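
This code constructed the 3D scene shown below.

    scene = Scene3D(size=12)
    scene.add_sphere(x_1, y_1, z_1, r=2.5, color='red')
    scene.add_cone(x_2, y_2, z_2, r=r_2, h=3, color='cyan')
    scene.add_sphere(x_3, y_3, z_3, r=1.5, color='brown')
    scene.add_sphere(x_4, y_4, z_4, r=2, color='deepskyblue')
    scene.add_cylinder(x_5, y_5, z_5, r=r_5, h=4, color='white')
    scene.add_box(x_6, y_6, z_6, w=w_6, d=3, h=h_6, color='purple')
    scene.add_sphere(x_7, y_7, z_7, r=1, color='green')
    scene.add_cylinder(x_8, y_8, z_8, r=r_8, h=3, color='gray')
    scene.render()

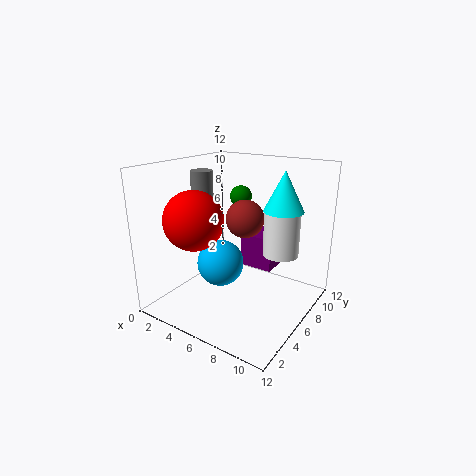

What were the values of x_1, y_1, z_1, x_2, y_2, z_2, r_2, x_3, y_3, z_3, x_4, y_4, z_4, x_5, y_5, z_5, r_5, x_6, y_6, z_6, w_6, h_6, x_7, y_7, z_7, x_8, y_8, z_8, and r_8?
x_1 = 3; y_1 = 4; z_1 = 7.5; x_2 = 10; y_2 = 6; z_2 = 9; r_2 = 1.5; x_3 = 7; y_3 = 5.5; z_3 = 8; x_4 = 4.5; y_4 = 5.5; z_4 = 3.5; x_5 = 9; y_5 = 8; z_5 = 4.5; r_5 = 1.5; x_6 = 5; y_6 = 8; z_6 = 2.5; w_6 = 3; h_6 = 3; x_7 = 4; y_7 = 9.5; z_7 = 8.5; x_8 = 1.5; y_8 = 7; z_8 = 8; r_8 = 1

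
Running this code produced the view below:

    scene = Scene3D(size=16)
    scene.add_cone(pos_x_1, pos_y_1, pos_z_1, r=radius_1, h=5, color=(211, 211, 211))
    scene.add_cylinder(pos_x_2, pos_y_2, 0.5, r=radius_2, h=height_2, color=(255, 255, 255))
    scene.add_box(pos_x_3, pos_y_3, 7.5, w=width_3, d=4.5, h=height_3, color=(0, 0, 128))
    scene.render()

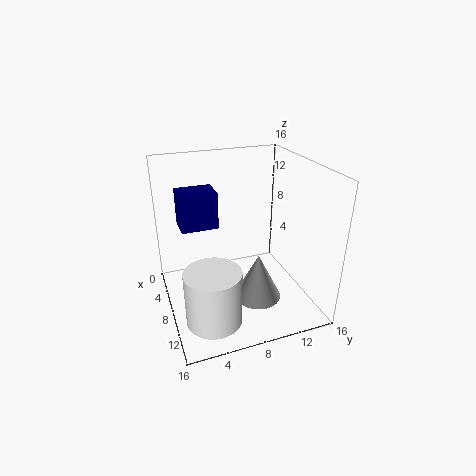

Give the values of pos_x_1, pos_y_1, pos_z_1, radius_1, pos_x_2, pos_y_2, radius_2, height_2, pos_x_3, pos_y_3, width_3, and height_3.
pos_x_1 = 11.5
pos_y_1 = 9
pos_z_1 = 2.5
radius_1 = 2.5
pos_x_2 = 11.5
pos_y_2 = 4
radius_2 = 3
height_2 = 6
pos_x_3 = 0.5
pos_y_3 = 2.5
width_3 = 3.5
height_3 = 4.5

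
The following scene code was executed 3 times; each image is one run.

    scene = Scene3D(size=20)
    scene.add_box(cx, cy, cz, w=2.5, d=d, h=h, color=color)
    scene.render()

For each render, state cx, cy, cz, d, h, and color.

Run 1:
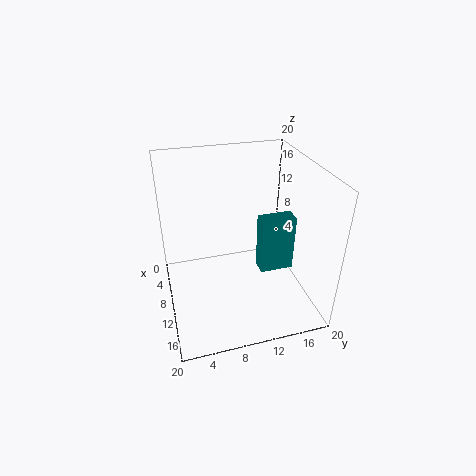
cx = 8, cy = 13.5, cz = 3.5, d = 5, h = 8.5, color = 'teal'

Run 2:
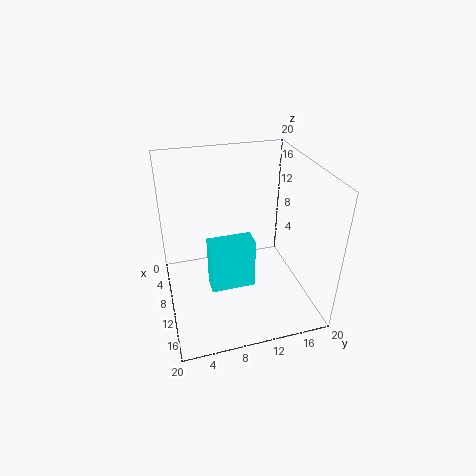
cx = 13.5, cy = 5, cz = 6.5, d = 5.5, h = 6.5, color = 'cyan'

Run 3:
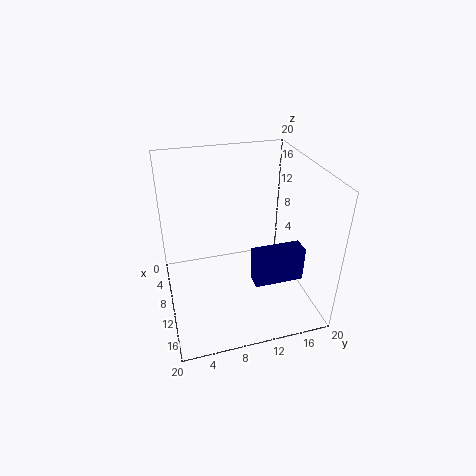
cx = 11.5, cy = 11.5, cz = 4, d = 7, h = 5, color = 'navy'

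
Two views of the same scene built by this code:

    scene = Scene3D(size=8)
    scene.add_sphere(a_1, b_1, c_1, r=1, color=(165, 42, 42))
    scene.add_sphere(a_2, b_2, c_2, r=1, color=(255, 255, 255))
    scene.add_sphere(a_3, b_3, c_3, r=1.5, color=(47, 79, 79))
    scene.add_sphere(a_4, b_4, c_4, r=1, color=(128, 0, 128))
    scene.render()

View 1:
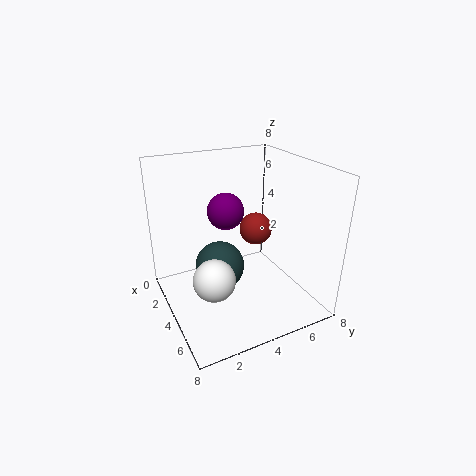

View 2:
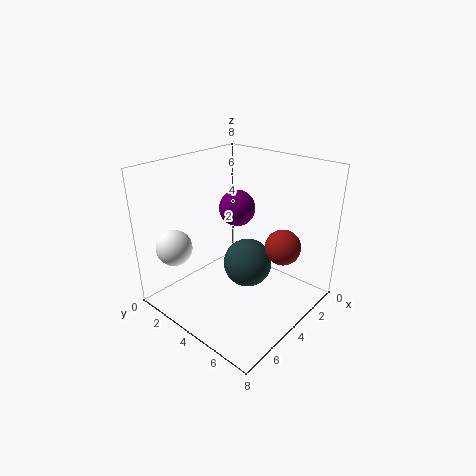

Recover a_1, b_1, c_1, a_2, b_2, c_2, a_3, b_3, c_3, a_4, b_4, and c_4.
a_1 = 2.5, b_1 = 6, c_1 = 3.5, a_2 = 6.5, b_2 = 1.5, c_2 = 3.5, a_3 = 2.5, b_3 = 3.5, c_3 = 1.5, a_4 = 3.5, b_4 = 3.5, c_4 = 5.5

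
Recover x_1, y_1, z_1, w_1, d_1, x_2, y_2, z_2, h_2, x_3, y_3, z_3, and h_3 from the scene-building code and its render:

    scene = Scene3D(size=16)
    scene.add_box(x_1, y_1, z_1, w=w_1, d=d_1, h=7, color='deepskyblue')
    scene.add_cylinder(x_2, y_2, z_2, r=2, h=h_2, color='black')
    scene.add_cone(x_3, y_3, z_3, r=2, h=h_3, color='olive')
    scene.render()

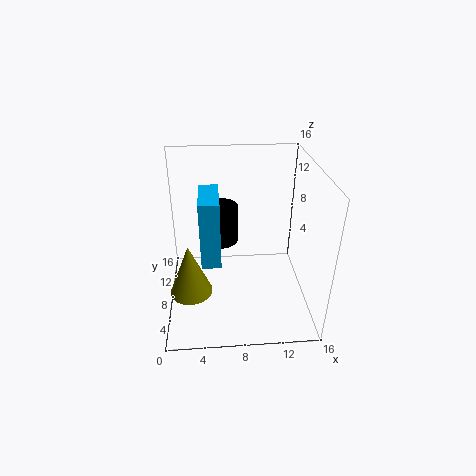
x_1 = 4
y_1 = 4
z_1 = 7
w_1 = 2
d_1 = 5
x_2 = 6
y_2 = 8
z_2 = 8
h_2 = 4
x_3 = 3
y_3 = 2
z_3 = 6
h_3 = 5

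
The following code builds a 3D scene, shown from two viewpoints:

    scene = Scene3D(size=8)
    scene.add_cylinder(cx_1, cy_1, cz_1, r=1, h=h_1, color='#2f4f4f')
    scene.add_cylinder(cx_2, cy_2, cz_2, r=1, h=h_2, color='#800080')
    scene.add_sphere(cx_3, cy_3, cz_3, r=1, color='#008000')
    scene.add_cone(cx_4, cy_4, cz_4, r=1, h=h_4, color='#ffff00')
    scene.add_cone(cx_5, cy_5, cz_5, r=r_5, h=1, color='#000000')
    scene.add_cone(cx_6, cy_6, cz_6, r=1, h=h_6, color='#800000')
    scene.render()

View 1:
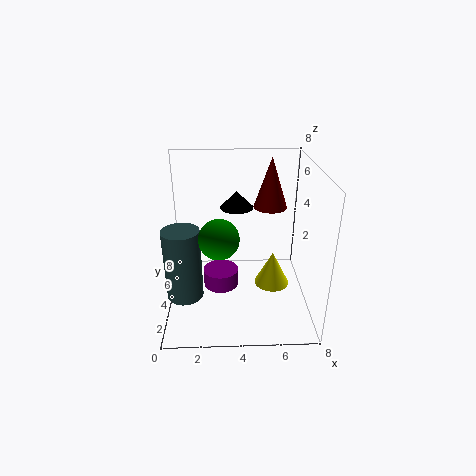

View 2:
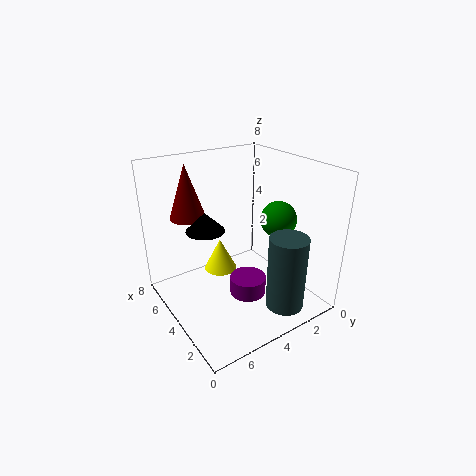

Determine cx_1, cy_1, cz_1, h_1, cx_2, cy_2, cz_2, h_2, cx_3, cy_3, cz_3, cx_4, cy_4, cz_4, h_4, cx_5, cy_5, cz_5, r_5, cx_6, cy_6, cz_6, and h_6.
cx_1 = 1
cy_1 = 3
cz_1 = 1
h_1 = 4
cx_2 = 3
cy_2 = 4
cz_2 = 1
h_2 = 1
cx_3 = 3
cy_3 = 2
cz_3 = 5
cx_4 = 6
cy_4 = 4
cz_4 = 1
h_4 = 2
cx_5 = 4
cy_5 = 6
cz_5 = 5
r_5 = 1
cx_6 = 6
cy_6 = 6
cz_6 = 5
h_6 = 3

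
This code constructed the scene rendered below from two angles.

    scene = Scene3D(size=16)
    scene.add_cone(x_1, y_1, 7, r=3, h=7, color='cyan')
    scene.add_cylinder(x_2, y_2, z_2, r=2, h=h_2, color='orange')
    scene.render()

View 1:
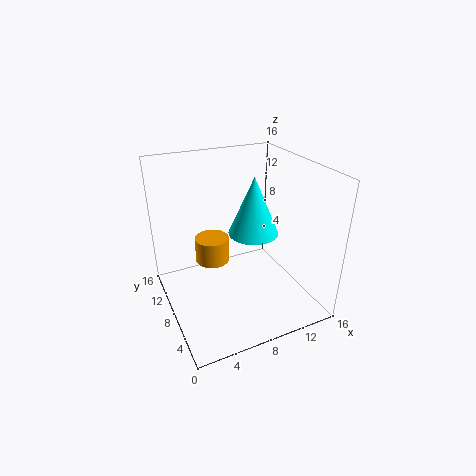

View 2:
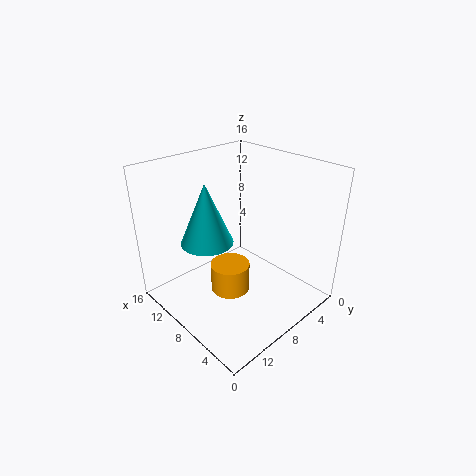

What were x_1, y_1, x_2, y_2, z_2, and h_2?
x_1 = 11
y_1 = 10
x_2 = 6
y_2 = 11
z_2 = 4
h_2 = 3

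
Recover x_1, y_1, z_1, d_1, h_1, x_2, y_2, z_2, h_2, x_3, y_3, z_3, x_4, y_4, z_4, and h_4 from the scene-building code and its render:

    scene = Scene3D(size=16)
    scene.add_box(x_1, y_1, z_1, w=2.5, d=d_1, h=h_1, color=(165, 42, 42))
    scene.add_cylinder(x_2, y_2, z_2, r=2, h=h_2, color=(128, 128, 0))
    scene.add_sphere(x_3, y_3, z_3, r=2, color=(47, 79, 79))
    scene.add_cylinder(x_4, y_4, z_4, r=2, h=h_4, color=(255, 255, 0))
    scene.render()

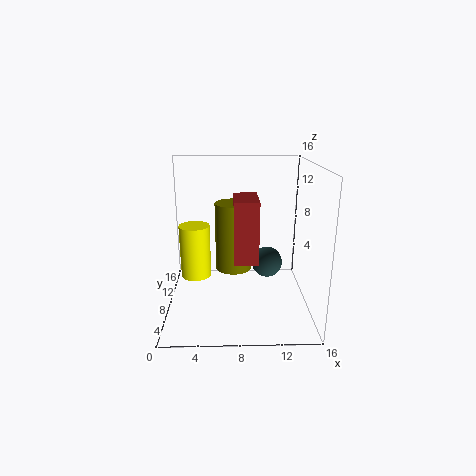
x_1 = 7.5; y_1 = 4; z_1 = 6.5; d_1 = 4.5; h_1 = 6.5; x_2 = 7.5; y_2 = 8; z_2 = 4.5; h_2 = 7.5; x_3 = 12; y_3 = 13.5; z_3 = 2.5; x_4 = 2.5; y_4 = 14; z_4 = 0.5; h_4 = 7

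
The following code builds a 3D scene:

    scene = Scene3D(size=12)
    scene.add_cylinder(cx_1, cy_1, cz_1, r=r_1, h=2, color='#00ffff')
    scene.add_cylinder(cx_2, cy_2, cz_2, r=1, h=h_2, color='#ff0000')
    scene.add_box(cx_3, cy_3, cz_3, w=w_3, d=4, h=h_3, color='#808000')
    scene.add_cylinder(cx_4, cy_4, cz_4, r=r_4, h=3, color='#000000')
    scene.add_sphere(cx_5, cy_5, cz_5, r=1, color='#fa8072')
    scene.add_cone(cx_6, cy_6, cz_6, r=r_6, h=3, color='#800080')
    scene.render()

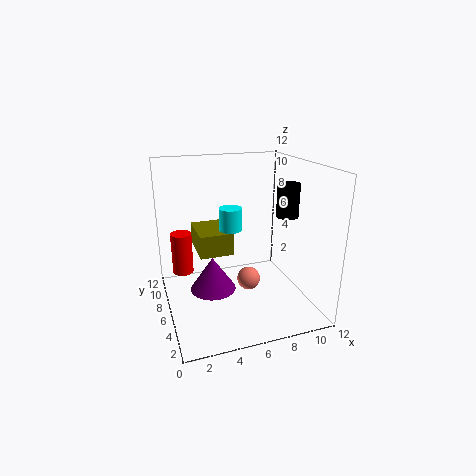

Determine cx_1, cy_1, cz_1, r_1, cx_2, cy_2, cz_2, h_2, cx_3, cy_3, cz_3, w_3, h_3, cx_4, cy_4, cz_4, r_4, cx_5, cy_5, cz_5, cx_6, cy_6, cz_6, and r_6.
cx_1 = 6; cy_1 = 8; cz_1 = 6; r_1 = 1; cx_2 = 2; cy_2 = 11; cz_2 = 1; h_2 = 4; cx_3 = 3; cy_3 = 7; cz_3 = 4; w_3 = 3; h_3 = 2; cx_4 = 11; cy_4 = 7; cz_4 = 7; r_4 = 1; cx_5 = 7; cy_5 = 6; cz_5 = 2; cx_6 = 4; cy_6 = 7; cz_6 = 1; r_6 = 2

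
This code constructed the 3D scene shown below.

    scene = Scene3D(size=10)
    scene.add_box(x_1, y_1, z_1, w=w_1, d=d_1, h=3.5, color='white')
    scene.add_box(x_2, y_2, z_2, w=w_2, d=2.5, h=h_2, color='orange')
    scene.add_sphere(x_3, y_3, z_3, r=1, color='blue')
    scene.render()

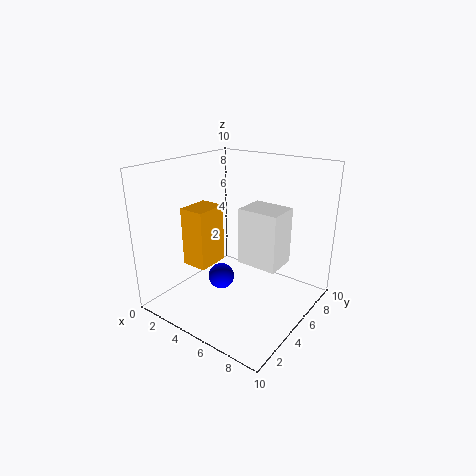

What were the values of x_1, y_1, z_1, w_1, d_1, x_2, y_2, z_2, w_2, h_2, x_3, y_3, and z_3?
x_1 = 6.5, y_1 = 3, z_1 = 4.5, w_1 = 2.5, d_1 = 2, x_2 = 0.5, y_2 = 4, z_2 = 2, w_2 = 2, h_2 = 4.5, x_3 = 3, y_3 = 5.5, z_3 = 1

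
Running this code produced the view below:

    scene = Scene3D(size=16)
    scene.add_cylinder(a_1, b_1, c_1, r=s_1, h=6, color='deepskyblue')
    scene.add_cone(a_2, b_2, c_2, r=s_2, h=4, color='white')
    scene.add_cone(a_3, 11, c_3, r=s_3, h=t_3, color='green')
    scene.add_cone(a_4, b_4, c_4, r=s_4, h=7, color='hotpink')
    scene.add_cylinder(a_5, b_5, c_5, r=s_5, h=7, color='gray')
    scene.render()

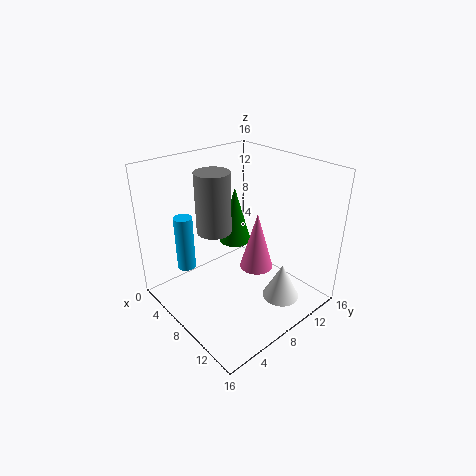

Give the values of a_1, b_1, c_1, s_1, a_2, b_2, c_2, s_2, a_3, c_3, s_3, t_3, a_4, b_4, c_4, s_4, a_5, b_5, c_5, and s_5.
a_1 = 5, b_1 = 3, c_1 = 5, s_1 = 1, a_2 = 13, b_2 = 10, c_2 = 2, s_2 = 2, a_3 = 4, c_3 = 5, s_3 = 2, t_3 = 7, a_4 = 8, b_4 = 11, c_4 = 3, s_4 = 2, a_5 = 5, b_5 = 7, c_5 = 8, s_5 = 2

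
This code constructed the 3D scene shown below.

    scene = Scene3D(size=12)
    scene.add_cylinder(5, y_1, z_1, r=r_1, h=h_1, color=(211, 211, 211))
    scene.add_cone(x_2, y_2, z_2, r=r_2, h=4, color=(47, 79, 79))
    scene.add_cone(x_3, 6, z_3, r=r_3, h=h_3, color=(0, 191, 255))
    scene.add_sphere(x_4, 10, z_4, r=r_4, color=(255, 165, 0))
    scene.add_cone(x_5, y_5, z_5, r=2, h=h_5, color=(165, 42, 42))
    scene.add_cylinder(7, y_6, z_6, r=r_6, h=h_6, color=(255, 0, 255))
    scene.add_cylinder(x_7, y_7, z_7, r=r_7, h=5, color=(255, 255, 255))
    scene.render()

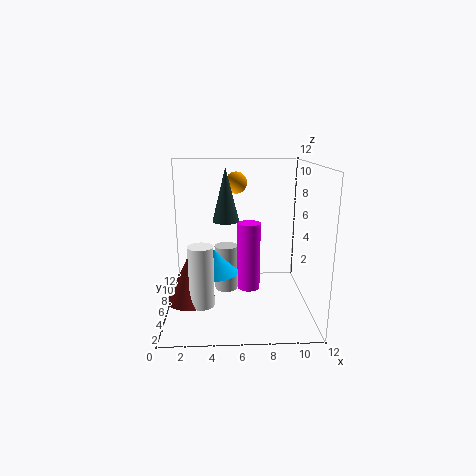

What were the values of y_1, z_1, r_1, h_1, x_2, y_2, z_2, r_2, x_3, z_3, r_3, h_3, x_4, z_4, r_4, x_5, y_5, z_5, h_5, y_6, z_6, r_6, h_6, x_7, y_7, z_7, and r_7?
y_1 = 7
z_1 = 1
r_1 = 1
h_1 = 4
x_2 = 5
y_2 = 4
z_2 = 8
r_2 = 1
x_3 = 4
z_3 = 3
r_3 = 2
h_3 = 2
x_4 = 6
z_4 = 10
r_4 = 1
x_5 = 2
y_5 = 5
z_5 = 1
h_5 = 4
y_6 = 7
z_6 = 1
r_6 = 1
h_6 = 6
x_7 = 3
y_7 = 4
z_7 = 1
r_7 = 1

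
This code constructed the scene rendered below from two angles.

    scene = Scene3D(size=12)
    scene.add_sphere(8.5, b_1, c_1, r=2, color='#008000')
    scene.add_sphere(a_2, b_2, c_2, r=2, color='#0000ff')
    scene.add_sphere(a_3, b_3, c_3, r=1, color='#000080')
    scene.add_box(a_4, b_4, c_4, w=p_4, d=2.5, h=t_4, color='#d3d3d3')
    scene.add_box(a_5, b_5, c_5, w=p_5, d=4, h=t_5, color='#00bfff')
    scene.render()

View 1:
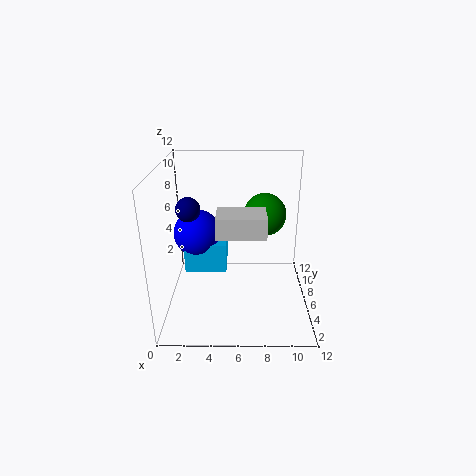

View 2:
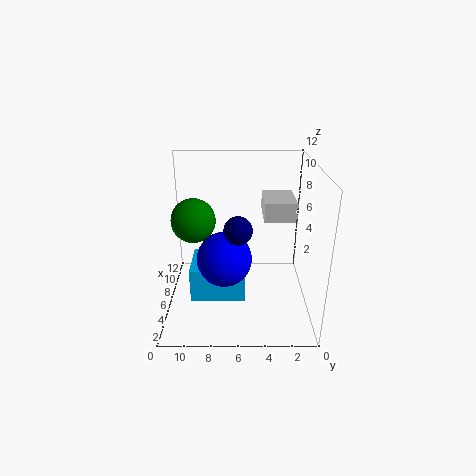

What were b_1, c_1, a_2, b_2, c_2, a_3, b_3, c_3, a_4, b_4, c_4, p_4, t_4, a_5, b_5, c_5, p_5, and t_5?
b_1 = 10; c_1 = 6.5; a_2 = 2.5; b_2 = 7; c_2 = 6; a_3 = 2; b_3 = 6; c_3 = 8.5; a_4 = 4.5; b_4 = 1.5; c_4 = 8; p_4 = 3.5; t_4 = 1.5; a_5 = 1.5; b_5 = 5.5; c_5 = 3; p_5 = 3.5; t_5 = 2.5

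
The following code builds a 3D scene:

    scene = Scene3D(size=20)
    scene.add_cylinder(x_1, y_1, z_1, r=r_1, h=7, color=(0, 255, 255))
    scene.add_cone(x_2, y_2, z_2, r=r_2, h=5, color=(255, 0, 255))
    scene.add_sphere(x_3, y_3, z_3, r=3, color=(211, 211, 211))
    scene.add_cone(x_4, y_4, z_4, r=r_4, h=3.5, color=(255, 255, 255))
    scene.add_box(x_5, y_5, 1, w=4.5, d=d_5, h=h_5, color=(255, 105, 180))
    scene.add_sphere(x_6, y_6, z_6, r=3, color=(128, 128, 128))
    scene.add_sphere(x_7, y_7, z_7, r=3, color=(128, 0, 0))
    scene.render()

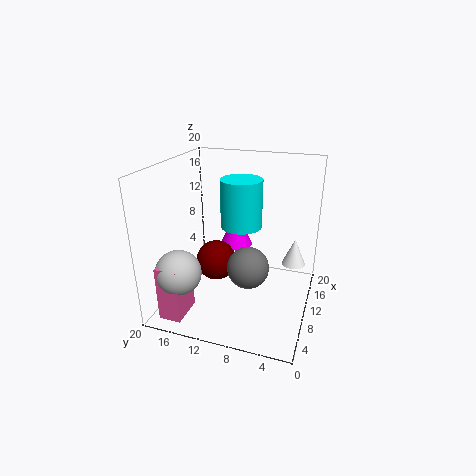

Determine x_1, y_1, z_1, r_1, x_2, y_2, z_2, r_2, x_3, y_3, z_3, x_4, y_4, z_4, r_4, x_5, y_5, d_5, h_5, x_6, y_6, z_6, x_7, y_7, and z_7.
x_1 = 13; y_1 = 10.5; z_1 = 10.5; r_1 = 3; x_2 = 15; y_2 = 12; z_2 = 6.5; r_2 = 2.5; x_3 = 3.5; y_3 = 16; z_3 = 7; x_4 = 9; y_4 = 2; z_4 = 8; r_4 = 1.5; x_5 = 1; y_5 = 15; d_5 = 3; h_5 = 7.5; x_6 = 10; y_6 = 8.5; z_6 = 5.5; x_7 = 11.5; y_7 = 14; z_7 = 5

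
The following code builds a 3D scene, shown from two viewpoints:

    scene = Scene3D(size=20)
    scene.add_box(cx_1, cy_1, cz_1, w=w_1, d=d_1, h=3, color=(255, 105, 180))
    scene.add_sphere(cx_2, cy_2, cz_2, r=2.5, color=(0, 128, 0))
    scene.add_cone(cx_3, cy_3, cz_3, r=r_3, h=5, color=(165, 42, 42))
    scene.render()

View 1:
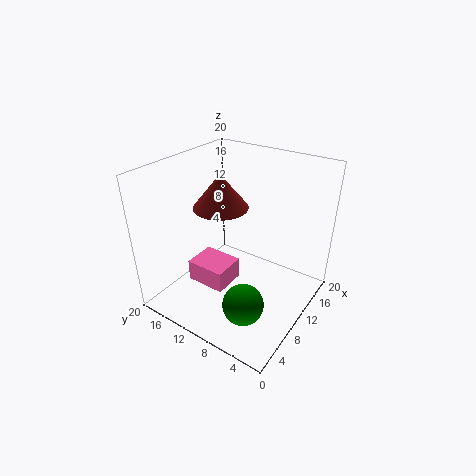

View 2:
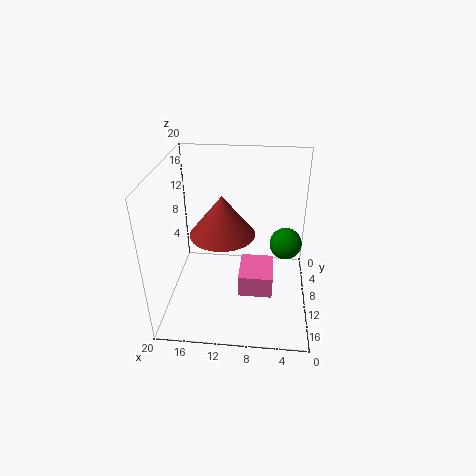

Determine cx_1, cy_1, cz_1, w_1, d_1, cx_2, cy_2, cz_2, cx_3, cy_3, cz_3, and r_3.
cx_1 = 5, cy_1 = 9.5, cz_1 = 4, w_1 = 4.5, d_1 = 5.5, cx_2 = 3, cy_2 = 4.5, cz_2 = 6, cx_3 = 11.5, cy_3 = 14, cz_3 = 13, r_3 = 4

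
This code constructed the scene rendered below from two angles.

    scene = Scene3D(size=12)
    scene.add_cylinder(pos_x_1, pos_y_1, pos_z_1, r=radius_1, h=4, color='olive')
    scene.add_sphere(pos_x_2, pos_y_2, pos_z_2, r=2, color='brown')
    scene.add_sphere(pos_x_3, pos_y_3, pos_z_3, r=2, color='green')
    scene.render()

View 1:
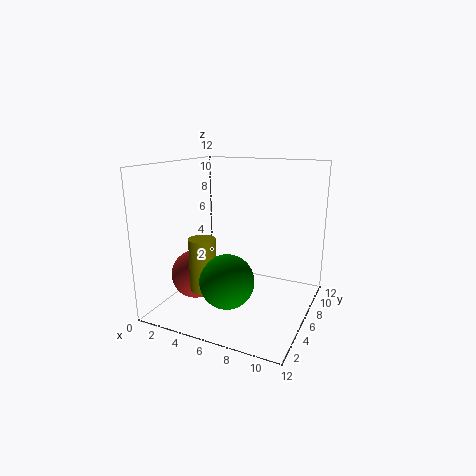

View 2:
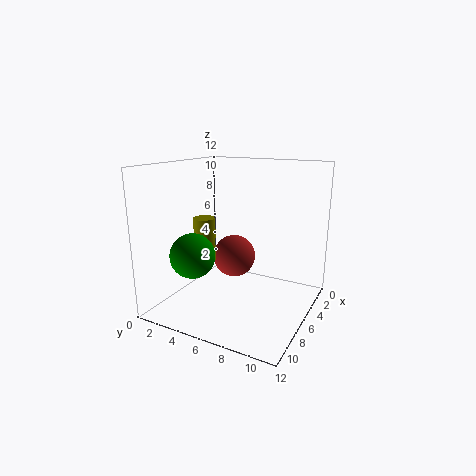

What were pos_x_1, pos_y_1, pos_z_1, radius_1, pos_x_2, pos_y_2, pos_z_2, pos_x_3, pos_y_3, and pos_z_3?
pos_x_1 = 5, pos_y_1 = 2, pos_z_1 = 3, radius_1 = 1, pos_x_2 = 3, pos_y_2 = 4, pos_z_2 = 3, pos_x_3 = 7, pos_y_3 = 2, pos_z_3 = 4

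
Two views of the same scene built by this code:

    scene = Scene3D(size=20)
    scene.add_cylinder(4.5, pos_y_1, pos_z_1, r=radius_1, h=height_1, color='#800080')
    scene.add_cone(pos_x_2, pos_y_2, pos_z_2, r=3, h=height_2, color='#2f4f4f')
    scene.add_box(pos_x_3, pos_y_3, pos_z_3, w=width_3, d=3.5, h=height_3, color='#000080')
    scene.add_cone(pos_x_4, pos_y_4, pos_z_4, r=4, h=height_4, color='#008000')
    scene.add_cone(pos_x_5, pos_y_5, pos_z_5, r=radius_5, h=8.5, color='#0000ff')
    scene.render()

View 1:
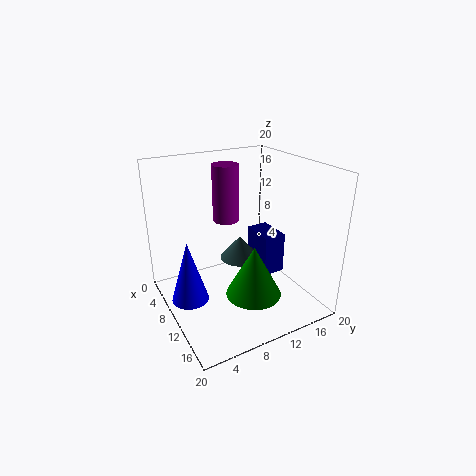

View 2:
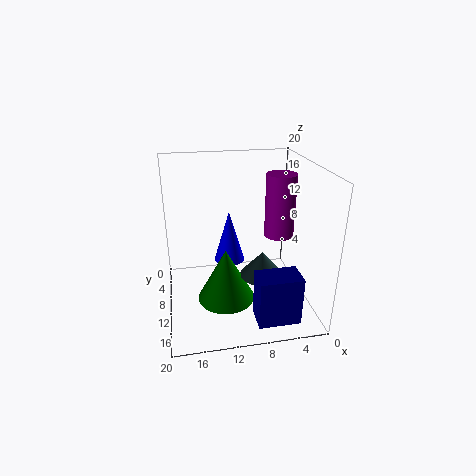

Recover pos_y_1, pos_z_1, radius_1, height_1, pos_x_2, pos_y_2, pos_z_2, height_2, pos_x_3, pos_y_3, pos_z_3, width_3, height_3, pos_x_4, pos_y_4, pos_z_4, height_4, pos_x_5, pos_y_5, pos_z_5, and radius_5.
pos_y_1 = 11; pos_z_1 = 10.5; radius_1 = 2; height_1 = 8.5; pos_x_2 = 7; pos_y_2 = 12; pos_z_2 = 5; height_2 = 3.5; pos_x_3 = 3.5; pos_y_3 = 15.5; pos_z_3 = 1.5; width_3 = 5.5; height_3 = 6.5; pos_x_4 = 12; pos_y_4 = 11.5; pos_z_4 = 1.5; height_4 = 7.5; pos_x_5 = 10; pos_y_5 = 2.5; pos_z_5 = 2.5; radius_5 = 2.5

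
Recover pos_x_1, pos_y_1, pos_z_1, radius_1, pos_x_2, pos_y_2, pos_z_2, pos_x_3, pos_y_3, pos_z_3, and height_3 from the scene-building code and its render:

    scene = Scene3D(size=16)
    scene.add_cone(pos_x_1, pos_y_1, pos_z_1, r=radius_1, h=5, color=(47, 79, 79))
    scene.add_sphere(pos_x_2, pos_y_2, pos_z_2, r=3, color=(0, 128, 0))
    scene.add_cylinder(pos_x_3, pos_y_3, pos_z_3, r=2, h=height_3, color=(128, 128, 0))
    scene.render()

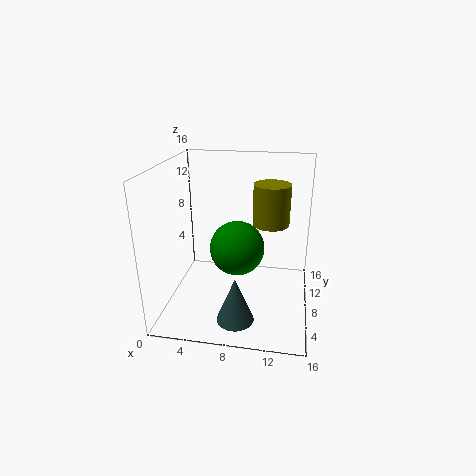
pos_x_1 = 8.5; pos_y_1 = 3.5; pos_z_1 = 0.5; radius_1 = 2; pos_x_2 = 8; pos_y_2 = 7.5; pos_z_2 = 7; pos_x_3 = 11.5; pos_y_3 = 9; pos_z_3 = 9.5; height_3 = 4.5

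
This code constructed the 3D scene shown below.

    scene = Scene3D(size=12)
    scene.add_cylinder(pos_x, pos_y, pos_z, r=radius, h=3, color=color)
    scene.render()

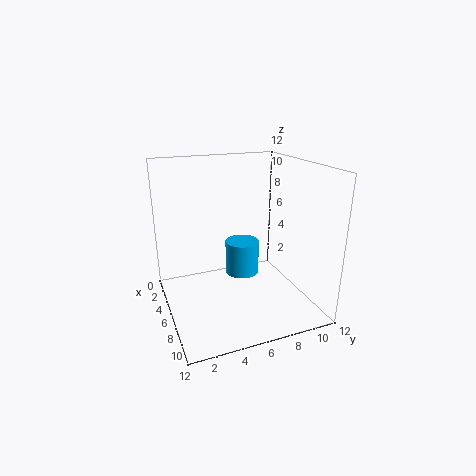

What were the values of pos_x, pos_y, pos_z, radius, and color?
pos_x = 4.5; pos_y = 7; pos_z = 2; radius = 1.5; color = 'deepskyblue'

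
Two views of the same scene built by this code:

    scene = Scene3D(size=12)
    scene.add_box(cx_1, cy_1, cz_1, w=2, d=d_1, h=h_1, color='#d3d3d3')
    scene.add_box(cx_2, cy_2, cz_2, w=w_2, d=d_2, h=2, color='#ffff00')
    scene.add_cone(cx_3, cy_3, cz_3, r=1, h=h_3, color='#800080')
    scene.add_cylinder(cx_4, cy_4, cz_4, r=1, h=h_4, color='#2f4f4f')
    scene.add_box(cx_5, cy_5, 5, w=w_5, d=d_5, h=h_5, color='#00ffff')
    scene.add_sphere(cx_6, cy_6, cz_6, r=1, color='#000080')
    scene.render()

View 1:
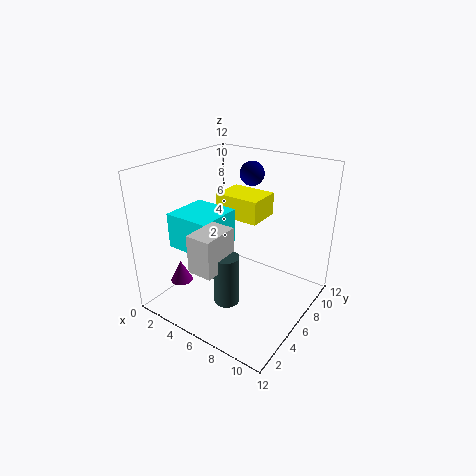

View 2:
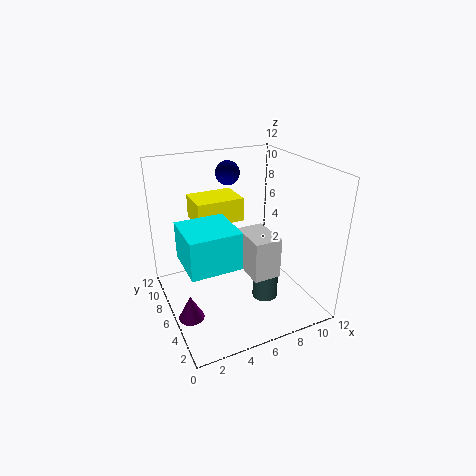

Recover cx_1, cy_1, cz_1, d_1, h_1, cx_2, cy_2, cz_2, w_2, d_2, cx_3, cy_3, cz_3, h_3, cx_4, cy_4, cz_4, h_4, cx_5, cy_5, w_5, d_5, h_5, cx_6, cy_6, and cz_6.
cx_1 = 5, cy_1 = 1, cz_1 = 5, d_1 = 3, h_1 = 3, cx_2 = 3, cy_2 = 7, cz_2 = 7, w_2 = 4, d_2 = 3, cx_3 = 1, cy_3 = 4, cz_3 = 1, h_3 = 2, cx_4 = 7, cy_4 = 3, cz_4 = 2, h_4 = 4, cx_5 = 1, cy_5 = 3, w_5 = 4, d_5 = 4, h_5 = 3, cx_6 = 6, cy_6 = 8, cz_6 = 11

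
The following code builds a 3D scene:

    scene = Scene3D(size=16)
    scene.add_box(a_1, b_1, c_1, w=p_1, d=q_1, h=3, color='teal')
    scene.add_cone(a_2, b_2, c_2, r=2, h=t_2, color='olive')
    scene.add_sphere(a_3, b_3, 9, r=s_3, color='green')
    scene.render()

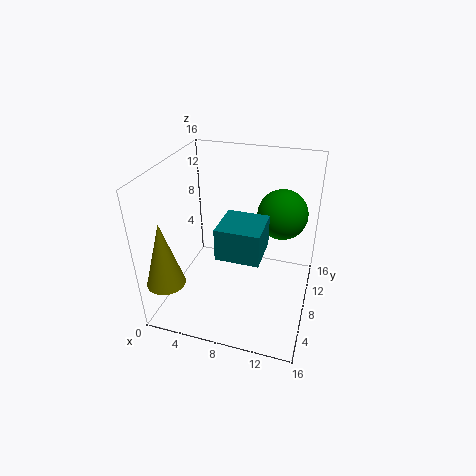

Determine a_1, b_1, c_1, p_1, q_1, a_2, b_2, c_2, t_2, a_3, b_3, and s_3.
a_1 = 8
b_1 = 1
c_1 = 10
p_1 = 4
q_1 = 4
a_2 = 2
b_2 = 2
c_2 = 5
t_2 = 7
a_3 = 12
b_3 = 13
s_3 = 3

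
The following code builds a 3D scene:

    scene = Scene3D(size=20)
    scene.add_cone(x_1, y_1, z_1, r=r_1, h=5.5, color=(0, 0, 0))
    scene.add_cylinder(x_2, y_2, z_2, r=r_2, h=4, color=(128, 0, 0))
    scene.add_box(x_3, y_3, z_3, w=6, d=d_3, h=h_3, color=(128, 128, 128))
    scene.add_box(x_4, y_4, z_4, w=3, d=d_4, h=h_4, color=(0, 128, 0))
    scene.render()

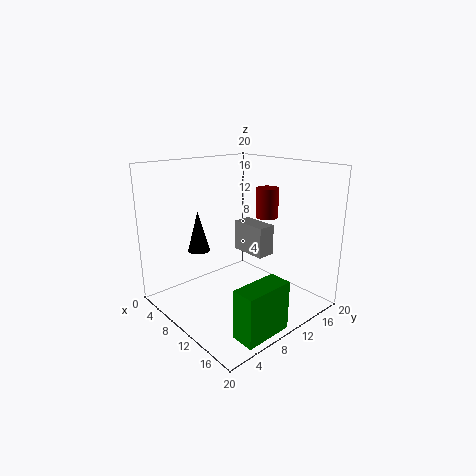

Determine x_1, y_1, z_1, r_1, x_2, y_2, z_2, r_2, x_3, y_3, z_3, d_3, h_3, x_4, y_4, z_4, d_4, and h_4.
x_1 = 7; y_1 = 5.5; z_1 = 8.5; r_1 = 1.5; x_2 = 12.5; y_2 = 13; z_2 = 13; r_2 = 1.5; x_3 = 2.5; y_3 = 16; z_3 = 4.5; d_3 = 3; h_3 = 5; x_4 = 16.5; y_4 = 3.5; z_4 = 0.5; d_4 = 6.5; h_4 = 6.5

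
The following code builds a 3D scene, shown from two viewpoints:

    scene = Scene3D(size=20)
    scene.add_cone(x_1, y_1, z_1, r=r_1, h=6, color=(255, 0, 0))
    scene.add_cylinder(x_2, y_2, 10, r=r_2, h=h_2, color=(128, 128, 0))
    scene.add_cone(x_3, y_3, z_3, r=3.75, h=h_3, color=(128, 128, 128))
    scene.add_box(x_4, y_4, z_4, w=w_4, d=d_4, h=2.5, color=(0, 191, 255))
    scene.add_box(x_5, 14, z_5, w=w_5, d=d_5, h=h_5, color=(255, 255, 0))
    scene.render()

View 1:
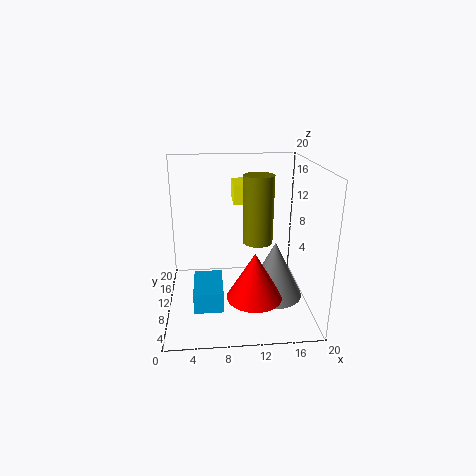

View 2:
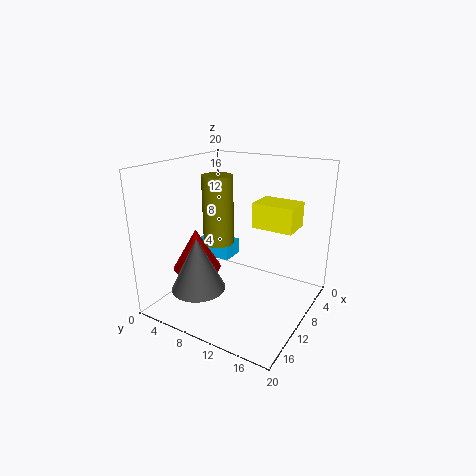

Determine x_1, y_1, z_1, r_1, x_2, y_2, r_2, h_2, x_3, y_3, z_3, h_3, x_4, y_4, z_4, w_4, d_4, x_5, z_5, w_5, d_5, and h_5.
x_1 = 11.5, y_1 = 3.75, z_1 = 4.5, r_1 = 3.5, x_2 = 12.5, y_2 = 8.5, r_2 = 2, h_2 = 9, x_3 = 14.5, y_3 = 6.25, z_3 = 3.25, h_3 = 7.5, x_4 = 4, y_4 = 0.75, z_4 = 4.5, w_4 = 3.5, d_4 = 5.75, x_5 = 9.75, z_5 = 13.5, w_5 = 3.75, d_5 = 5, h_5 = 3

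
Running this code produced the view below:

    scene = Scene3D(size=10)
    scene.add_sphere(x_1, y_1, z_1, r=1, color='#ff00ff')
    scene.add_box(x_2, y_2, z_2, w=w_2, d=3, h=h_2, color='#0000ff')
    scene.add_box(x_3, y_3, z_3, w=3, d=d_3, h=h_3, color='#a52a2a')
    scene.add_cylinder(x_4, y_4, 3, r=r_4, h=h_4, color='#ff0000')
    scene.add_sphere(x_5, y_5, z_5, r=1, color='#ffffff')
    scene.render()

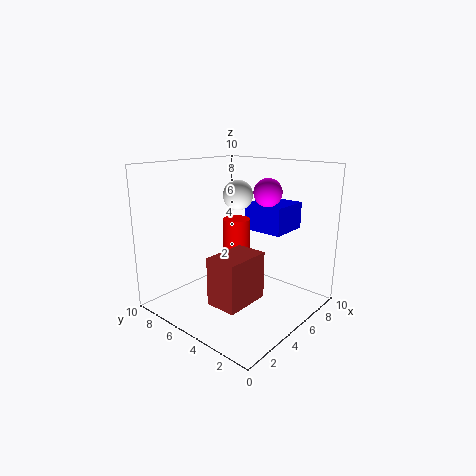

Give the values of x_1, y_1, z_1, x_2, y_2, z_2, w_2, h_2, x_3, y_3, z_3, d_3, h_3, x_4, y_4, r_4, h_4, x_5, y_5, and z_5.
x_1 = 7
y_1 = 4
z_1 = 8
x_2 = 7
y_2 = 3
z_2 = 5
w_2 = 3
h_2 = 2
x_3 = 1
y_3 = 2
z_3 = 2
d_3 = 2
h_3 = 3
x_4 = 6
y_4 = 6
r_4 = 1
h_4 = 3
x_5 = 5
y_5 = 5
z_5 = 8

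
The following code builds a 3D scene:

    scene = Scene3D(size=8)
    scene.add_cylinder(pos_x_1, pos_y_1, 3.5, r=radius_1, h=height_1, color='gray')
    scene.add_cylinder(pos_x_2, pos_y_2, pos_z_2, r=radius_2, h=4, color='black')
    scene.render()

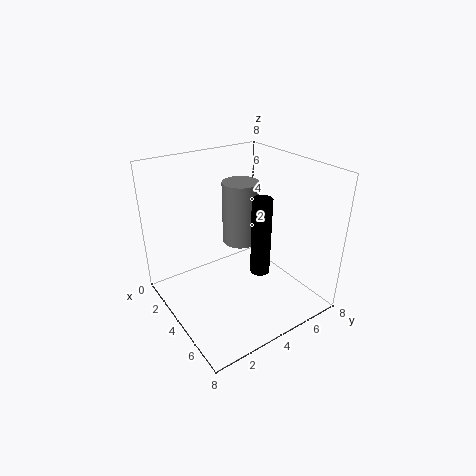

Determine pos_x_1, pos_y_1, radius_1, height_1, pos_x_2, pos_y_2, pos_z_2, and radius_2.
pos_x_1 = 3.5, pos_y_1 = 4.5, radius_1 = 1, height_1 = 3.5, pos_x_2 = 6, pos_y_2 = 4, pos_z_2 = 3, radius_2 = 0.5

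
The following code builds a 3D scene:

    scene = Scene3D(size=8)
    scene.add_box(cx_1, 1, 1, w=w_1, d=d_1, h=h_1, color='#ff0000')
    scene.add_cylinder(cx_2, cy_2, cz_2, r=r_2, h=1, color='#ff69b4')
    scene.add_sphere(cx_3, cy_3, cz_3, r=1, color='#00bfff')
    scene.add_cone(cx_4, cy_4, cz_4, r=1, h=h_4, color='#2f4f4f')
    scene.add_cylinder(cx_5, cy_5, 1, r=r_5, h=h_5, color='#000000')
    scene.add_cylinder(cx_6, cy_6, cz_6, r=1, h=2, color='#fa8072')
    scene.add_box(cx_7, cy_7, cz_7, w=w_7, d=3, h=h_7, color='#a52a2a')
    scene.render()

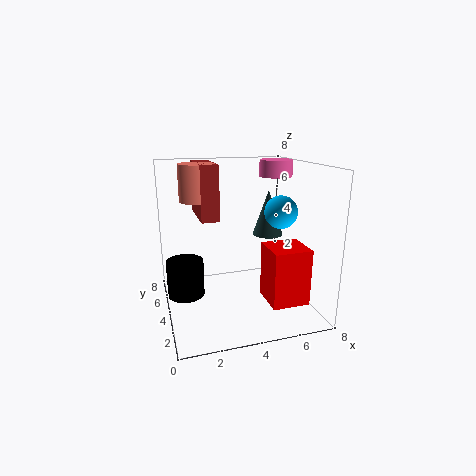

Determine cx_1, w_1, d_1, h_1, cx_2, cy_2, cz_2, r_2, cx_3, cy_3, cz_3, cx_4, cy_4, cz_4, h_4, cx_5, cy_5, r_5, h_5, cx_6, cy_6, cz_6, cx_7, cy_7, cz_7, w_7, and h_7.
cx_1 = 5
w_1 = 2
d_1 = 2
h_1 = 3
cx_2 = 7
cy_2 = 6
cz_2 = 7
r_2 = 1
cx_3 = 7
cy_3 = 5
cz_3 = 5
cx_4 = 7
cy_4 = 7
cz_4 = 3
h_4 = 3
cx_5 = 1
cy_5 = 4
r_5 = 1
h_5 = 2
cx_6 = 2
cy_6 = 5
cz_6 = 6
cx_7 = 2
cy_7 = 4
cz_7 = 5
w_7 = 1
h_7 = 3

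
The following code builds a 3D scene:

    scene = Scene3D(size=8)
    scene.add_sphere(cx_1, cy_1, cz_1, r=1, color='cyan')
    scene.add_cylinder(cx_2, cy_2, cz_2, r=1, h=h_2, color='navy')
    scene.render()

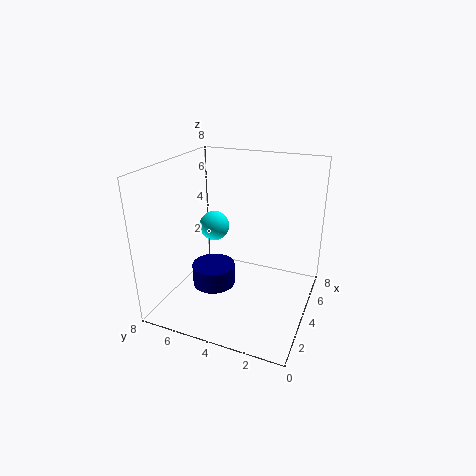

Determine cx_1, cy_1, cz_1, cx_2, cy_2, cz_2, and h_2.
cx_1 = 7; cy_1 = 7; cz_1 = 3; cx_2 = 1; cy_2 = 4; cz_2 = 3; h_2 = 1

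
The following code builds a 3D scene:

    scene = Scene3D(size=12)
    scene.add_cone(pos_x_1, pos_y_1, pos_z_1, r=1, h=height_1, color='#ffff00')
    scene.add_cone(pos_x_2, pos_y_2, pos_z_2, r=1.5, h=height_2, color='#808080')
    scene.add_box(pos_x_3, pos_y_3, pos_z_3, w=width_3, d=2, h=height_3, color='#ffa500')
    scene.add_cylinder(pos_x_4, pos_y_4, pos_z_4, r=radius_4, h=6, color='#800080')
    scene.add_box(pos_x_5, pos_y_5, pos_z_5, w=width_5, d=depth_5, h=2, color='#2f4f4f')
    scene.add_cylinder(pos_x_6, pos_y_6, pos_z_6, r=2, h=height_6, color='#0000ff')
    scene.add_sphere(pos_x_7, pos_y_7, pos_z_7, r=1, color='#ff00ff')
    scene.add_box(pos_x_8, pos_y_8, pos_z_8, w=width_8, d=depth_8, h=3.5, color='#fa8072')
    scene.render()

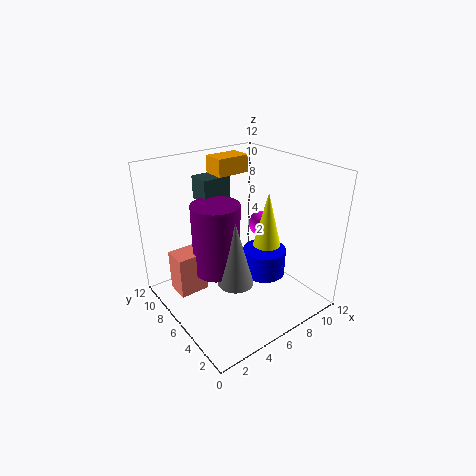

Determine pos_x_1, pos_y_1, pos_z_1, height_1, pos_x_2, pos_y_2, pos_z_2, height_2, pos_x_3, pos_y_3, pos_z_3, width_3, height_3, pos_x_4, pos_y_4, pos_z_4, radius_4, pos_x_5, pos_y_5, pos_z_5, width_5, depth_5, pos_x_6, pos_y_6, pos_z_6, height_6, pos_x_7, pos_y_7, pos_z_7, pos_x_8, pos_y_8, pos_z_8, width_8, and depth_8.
pos_x_1 = 6
pos_y_1 = 2.5
pos_z_1 = 7
height_1 = 4
pos_x_2 = 5
pos_y_2 = 5
pos_z_2 = 2.5
height_2 = 5.5
pos_x_3 = 6
pos_y_3 = 8.5
pos_z_3 = 10.5
width_3 = 3
height_3 = 1.5
pos_x_4 = 4.5
pos_y_4 = 7
pos_z_4 = 3
radius_4 = 2
pos_x_5 = 4.5
pos_y_5 = 8.5
pos_z_5 = 8.5
width_5 = 2.5
depth_5 = 2
pos_x_6 = 9.5
pos_y_6 = 6.5
pos_z_6 = 1
height_6 = 2.5
pos_x_7 = 8
pos_y_7 = 5.5
pos_z_7 = 7
pos_x_8 = 1
pos_y_8 = 7
pos_z_8 = 1.5
width_8 = 2.5
depth_8 = 2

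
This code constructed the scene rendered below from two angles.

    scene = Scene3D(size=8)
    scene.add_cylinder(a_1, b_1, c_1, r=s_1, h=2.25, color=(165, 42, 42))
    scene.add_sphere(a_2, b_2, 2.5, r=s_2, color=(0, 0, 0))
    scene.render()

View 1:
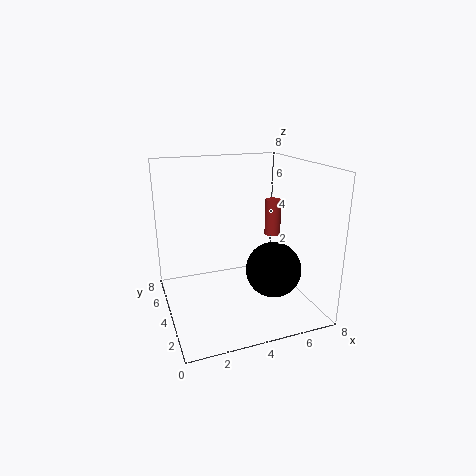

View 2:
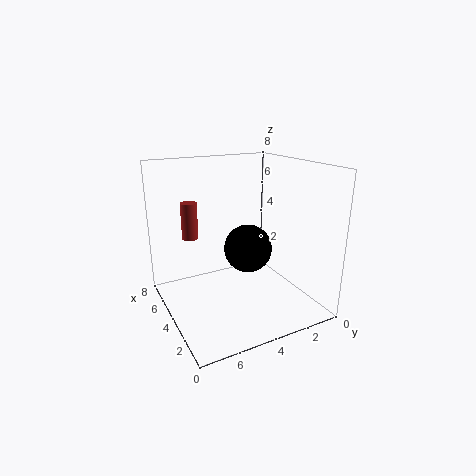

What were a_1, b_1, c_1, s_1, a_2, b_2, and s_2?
a_1 = 7; b_1 = 5.75; c_1 = 3.25; s_1 = 0.5; a_2 = 5.5; b_2 = 2.5; s_2 = 1.5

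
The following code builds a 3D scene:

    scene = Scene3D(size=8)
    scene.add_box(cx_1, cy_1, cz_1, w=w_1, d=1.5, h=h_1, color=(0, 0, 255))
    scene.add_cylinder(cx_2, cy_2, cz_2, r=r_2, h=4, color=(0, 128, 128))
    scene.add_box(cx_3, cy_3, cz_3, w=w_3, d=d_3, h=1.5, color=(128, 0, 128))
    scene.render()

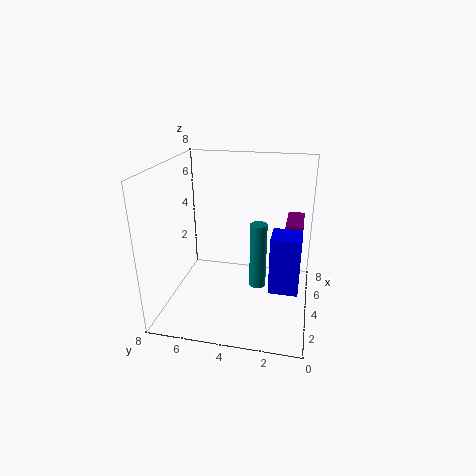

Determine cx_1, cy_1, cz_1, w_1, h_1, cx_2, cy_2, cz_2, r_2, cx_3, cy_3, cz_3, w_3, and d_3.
cx_1 = 2
cy_1 = 0.5
cz_1 = 2
w_1 = 1.5
h_1 = 3
cx_2 = 5
cy_2 = 3
cz_2 = 0.5
r_2 = 0.5
cx_3 = 5
cy_3 = 0.5
cz_3 = 3
w_3 = 2.5
d_3 = 1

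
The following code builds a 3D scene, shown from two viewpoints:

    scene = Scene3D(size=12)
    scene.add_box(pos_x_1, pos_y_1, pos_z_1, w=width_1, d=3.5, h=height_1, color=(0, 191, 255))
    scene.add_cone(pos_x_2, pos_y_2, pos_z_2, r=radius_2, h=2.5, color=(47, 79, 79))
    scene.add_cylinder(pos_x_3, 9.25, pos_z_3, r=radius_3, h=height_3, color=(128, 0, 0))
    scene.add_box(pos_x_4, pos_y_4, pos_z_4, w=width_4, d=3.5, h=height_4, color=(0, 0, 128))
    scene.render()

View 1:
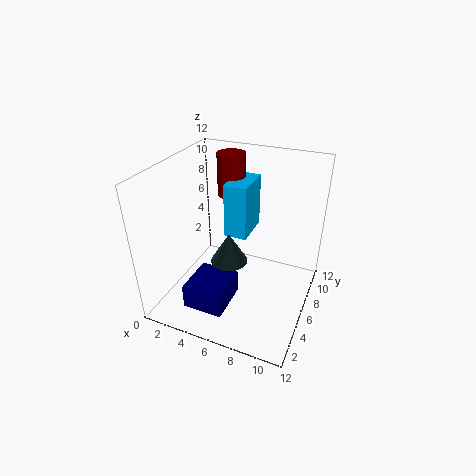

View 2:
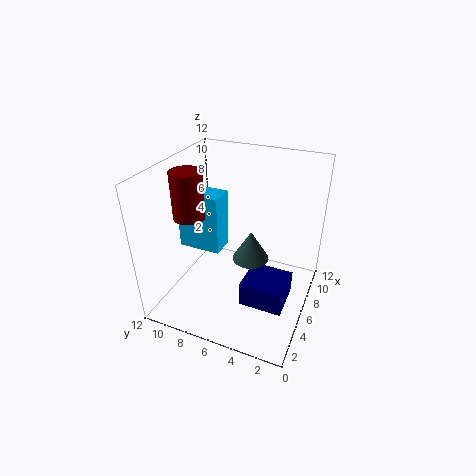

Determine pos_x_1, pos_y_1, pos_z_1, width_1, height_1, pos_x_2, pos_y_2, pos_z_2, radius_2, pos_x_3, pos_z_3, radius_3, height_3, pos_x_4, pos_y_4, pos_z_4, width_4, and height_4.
pos_x_1 = 4.25; pos_y_1 = 7; pos_z_1 = 5.25; width_1 = 2; height_1 = 4.75; pos_x_2 = 5.75; pos_y_2 = 4.75; pos_z_2 = 4.5; radius_2 = 1.5; pos_x_3 = 4; pos_z_3 = 8.25; radius_3 = 1.25; height_3 = 3.75; pos_x_4 = 3.25; pos_y_4 = 1.25; pos_z_4 = 1.5; width_4 = 3.25; height_4 = 2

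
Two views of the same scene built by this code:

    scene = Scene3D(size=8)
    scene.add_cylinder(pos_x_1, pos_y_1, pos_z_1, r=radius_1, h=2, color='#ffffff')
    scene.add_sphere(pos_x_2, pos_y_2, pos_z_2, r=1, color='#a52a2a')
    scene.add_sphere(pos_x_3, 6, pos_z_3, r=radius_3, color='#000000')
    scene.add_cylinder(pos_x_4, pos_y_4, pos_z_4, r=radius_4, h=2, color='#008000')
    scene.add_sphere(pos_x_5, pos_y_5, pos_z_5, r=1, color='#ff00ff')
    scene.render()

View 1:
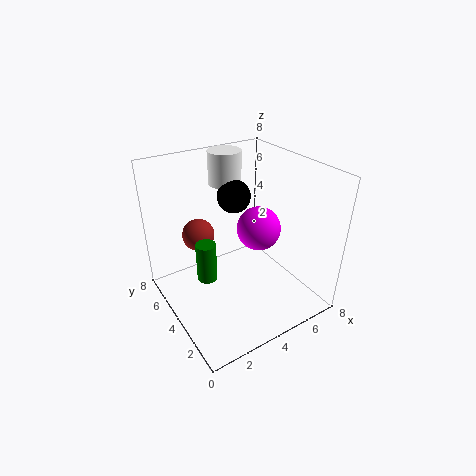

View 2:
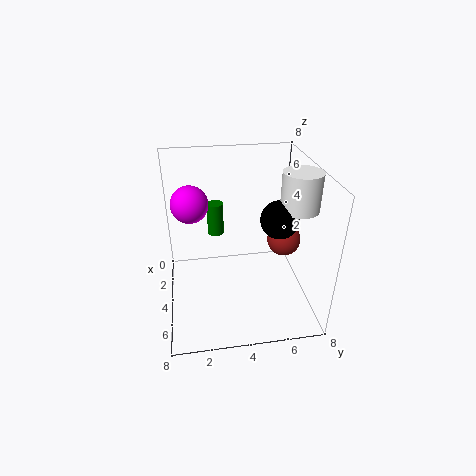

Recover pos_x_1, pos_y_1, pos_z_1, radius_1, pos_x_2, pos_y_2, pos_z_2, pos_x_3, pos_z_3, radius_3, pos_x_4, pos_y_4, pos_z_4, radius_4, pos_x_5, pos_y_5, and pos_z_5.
pos_x_1 = 5; pos_y_1 = 7; pos_z_1 = 6; radius_1 = 1; pos_x_2 = 3; pos_y_2 = 7; pos_z_2 = 3; pos_x_3 = 5; pos_z_3 = 5.5; radius_3 = 1; pos_x_4 = 1.5; pos_y_4 = 3; pos_z_4 = 3; radius_4 = 0.5; pos_x_5 = 3.5; pos_y_5 = 1.5; pos_z_5 = 6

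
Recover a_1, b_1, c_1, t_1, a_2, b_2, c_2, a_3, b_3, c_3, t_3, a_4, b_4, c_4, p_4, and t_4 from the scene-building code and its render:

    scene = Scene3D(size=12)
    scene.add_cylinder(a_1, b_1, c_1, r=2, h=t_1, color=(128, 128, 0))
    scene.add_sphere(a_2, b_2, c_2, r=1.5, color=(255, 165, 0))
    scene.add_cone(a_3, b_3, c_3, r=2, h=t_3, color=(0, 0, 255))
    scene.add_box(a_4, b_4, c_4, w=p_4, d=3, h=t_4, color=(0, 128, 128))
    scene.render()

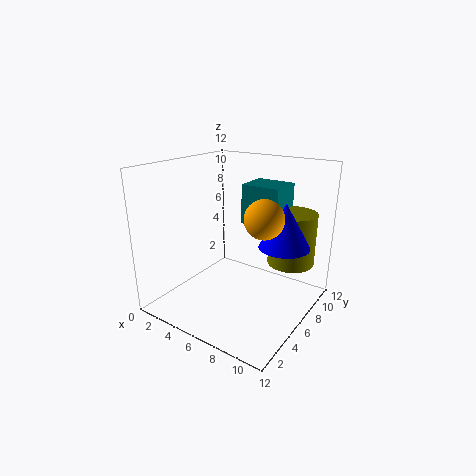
a_1 = 9.5; b_1 = 9; c_1 = 3.5; t_1 = 4.5; a_2 = 9; b_2 = 5; c_2 = 8.5; a_3 = 10; b_3 = 6.5; c_3 = 6; t_3 = 3.5; a_4 = 5; b_4 = 8; c_4 = 6.5; p_4 = 3.5; t_4 = 3.5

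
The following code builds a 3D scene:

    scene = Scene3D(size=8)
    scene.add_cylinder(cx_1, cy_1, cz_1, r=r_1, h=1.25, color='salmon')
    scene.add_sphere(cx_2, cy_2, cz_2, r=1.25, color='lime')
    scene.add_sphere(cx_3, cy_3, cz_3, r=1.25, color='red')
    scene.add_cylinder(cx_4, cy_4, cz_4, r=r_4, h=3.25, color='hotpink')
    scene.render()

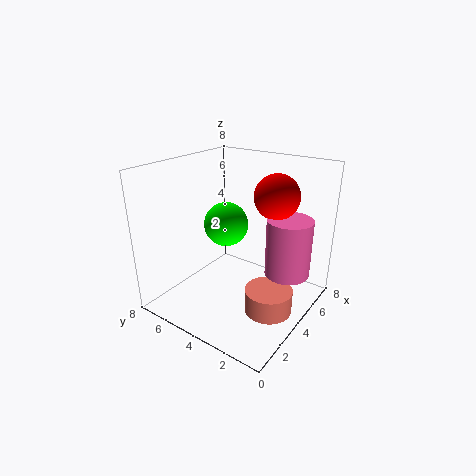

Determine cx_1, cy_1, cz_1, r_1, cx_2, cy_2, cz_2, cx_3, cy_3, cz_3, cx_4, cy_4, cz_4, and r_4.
cx_1 = 3.25; cy_1 = 1.5; cz_1 = 0.75; r_1 = 1.25; cx_2 = 4.25; cy_2 = 5; cz_2 = 4.5; cx_3 = 5.5; cy_3 = 2.5; cz_3 = 6.25; cx_4 = 5.25; cy_4 = 1.5; cz_4 = 2; r_4 = 1.25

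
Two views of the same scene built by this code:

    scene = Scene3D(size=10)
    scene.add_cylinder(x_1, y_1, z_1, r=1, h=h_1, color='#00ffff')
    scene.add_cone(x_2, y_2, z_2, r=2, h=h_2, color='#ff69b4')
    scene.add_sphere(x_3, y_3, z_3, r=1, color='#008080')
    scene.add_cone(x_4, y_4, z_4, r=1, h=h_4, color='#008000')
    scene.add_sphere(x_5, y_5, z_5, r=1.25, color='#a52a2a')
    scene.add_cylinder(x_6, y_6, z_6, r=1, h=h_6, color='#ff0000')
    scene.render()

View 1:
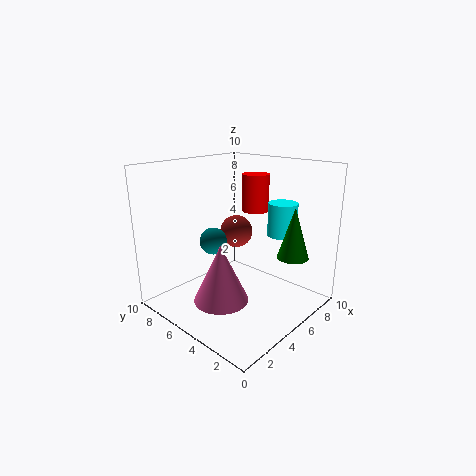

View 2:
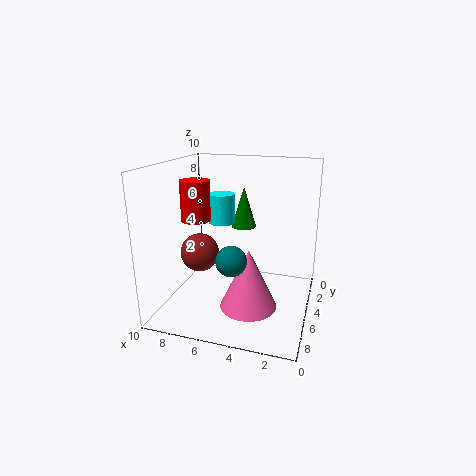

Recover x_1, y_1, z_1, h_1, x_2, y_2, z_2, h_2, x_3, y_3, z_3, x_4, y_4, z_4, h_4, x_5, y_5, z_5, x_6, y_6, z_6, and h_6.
x_1 = 7; y_1 = 2.75; z_1 = 5.25; h_1 = 2.25; x_2 = 4; y_2 = 5.75; z_2 = 0.25; h_2 = 4.25; x_3 = 4.75; y_3 = 7.25; z_3 = 4.25; x_4 = 5.75; y_4 = 1; z_4 = 4.5; h_4 = 3.25; x_5 = 7; y_5 = 7; z_5 = 4.5; x_6 = 7.75; y_6 = 5.75; z_6 = 6.25; h_6 = 2.75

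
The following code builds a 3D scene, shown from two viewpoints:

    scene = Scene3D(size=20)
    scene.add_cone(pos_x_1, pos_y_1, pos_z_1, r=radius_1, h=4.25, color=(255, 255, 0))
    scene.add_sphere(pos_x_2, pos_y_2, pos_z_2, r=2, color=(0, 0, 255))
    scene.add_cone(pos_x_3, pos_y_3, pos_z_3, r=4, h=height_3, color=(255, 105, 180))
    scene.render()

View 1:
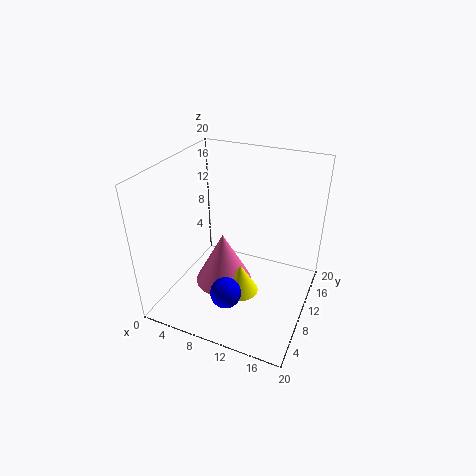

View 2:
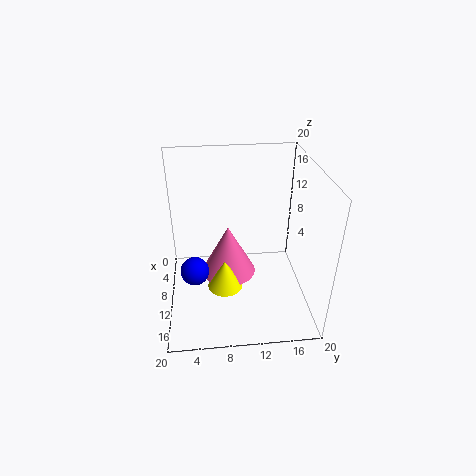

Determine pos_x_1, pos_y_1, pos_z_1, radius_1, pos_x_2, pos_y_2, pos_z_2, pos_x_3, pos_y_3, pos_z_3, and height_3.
pos_x_1 = 11.25
pos_y_1 = 8
pos_z_1 = 2.75
radius_1 = 2.5
pos_x_2 = 11
pos_y_2 = 3.75
pos_z_2 = 5.5
pos_x_3 = 8.25
pos_y_3 = 8.75
pos_z_3 = 3.25
height_3 = 7.5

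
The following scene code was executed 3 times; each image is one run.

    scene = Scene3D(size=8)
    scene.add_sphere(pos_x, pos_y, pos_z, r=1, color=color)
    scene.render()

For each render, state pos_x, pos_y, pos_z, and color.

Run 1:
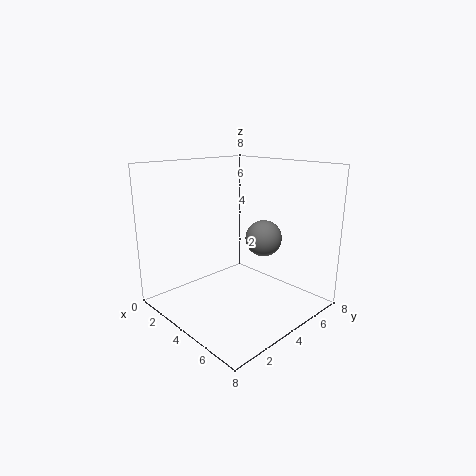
pos_x = 5; pos_y = 5; pos_z = 4; color = 'gray'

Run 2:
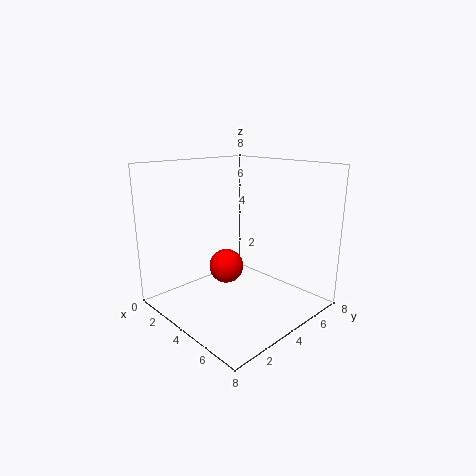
pos_x = 3; pos_y = 4; pos_z = 2; color = 'red'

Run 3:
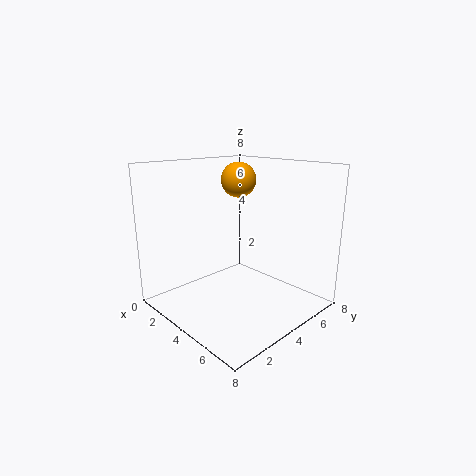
pos_x = 3; pos_y = 5; pos_z = 7; color = 'orange'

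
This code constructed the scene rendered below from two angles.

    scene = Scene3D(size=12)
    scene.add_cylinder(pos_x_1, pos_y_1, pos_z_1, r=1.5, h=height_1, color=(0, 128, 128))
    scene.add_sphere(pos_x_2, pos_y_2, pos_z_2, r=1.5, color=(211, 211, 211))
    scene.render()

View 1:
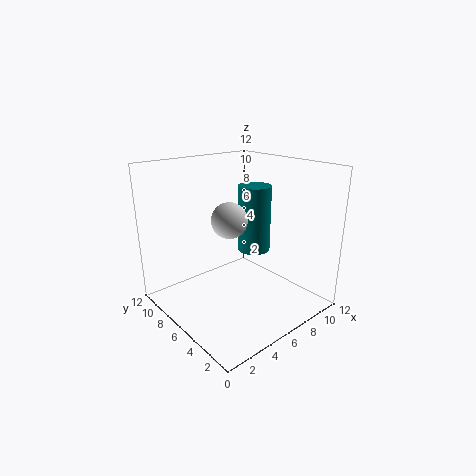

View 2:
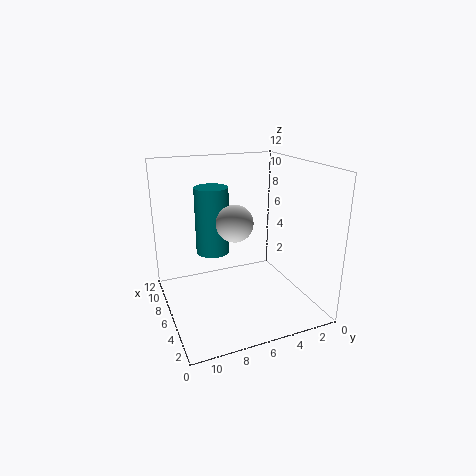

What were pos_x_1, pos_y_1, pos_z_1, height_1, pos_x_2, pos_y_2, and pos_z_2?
pos_x_1 = 9, pos_y_1 = 7.25, pos_z_1 = 3.75, height_1 = 6, pos_x_2 = 5.5, pos_y_2 = 6.5, pos_z_2 = 7.5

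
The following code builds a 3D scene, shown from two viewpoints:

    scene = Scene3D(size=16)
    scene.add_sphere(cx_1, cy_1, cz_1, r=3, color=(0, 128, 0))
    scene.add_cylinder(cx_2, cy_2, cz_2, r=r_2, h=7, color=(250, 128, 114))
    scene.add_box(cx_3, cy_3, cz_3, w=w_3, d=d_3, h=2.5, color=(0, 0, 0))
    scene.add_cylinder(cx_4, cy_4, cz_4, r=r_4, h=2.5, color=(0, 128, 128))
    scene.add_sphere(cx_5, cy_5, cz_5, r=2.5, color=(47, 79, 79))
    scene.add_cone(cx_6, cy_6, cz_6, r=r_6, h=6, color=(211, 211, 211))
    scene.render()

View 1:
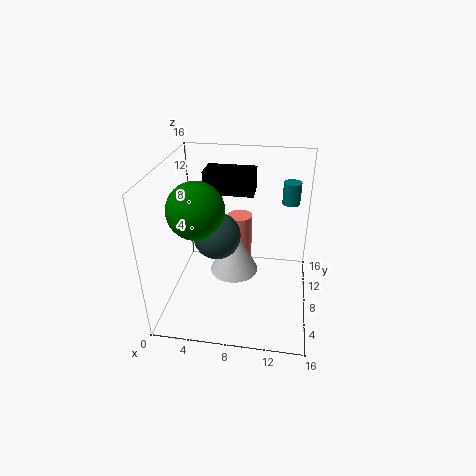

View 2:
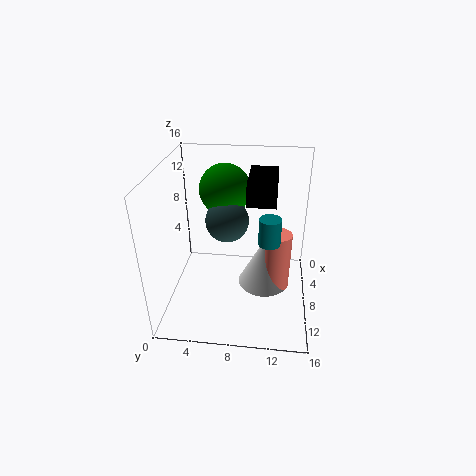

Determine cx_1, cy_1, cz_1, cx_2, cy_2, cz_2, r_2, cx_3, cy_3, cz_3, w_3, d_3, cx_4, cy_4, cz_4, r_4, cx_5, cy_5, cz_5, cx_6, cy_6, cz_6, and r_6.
cx_1 = 4
cy_1 = 6
cz_1 = 12
cx_2 = 7.5
cy_2 = 12.5
cz_2 = 1.5
r_2 = 1.5
cx_3 = 4
cy_3 = 9
cz_3 = 12.5
w_3 = 5.5
d_3 = 3
cx_4 = 13.5
cy_4 = 11.5
cz_4 = 11
r_4 = 1
cx_5 = 6
cy_5 = 6.5
cz_5 = 9
cx_6 = 7
cy_6 = 11
cz_6 = 1.5
r_6 = 3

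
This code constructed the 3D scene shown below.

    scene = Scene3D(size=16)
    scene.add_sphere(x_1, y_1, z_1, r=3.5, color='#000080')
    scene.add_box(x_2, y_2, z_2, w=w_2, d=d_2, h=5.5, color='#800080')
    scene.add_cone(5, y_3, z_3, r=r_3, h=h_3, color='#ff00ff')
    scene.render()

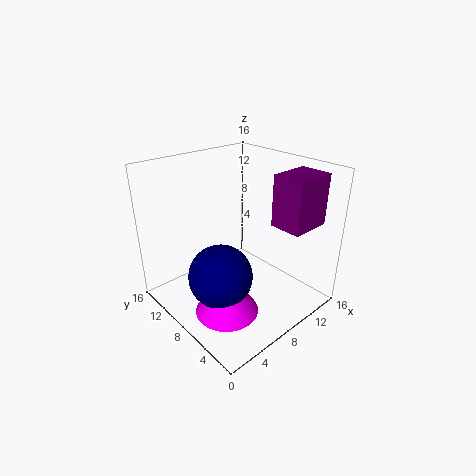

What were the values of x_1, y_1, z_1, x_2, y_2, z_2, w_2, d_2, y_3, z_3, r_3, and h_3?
x_1 = 5; y_1 = 7.5; z_1 = 4.5; x_2 = 10; y_2 = 1.5; z_2 = 10; w_2 = 4.5; d_2 = 3.5; y_3 = 6.5; z_3 = 0.5; r_3 = 3.5; h_3 = 5.5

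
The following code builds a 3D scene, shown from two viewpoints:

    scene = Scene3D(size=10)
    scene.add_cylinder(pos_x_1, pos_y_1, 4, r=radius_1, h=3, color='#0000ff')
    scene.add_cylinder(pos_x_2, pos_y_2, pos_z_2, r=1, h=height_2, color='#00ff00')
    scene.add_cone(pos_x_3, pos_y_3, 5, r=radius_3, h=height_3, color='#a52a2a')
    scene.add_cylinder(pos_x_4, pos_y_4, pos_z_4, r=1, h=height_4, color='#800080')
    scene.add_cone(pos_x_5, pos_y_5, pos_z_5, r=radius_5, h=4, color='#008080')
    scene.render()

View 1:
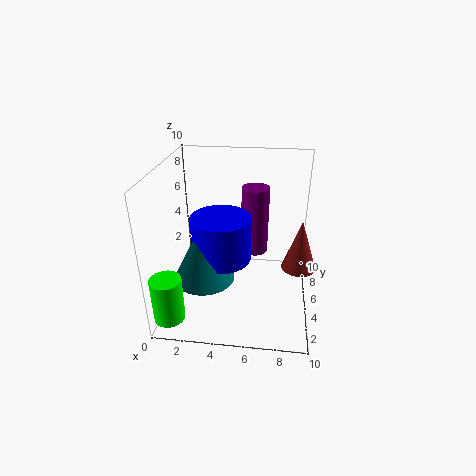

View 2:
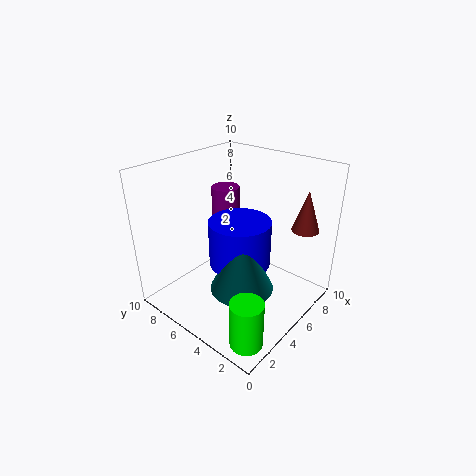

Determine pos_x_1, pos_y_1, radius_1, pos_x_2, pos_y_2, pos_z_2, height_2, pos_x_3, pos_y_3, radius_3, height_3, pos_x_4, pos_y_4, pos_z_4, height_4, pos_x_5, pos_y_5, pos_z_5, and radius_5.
pos_x_1 = 4
pos_y_1 = 4
radius_1 = 2
pos_x_2 = 1
pos_y_2 = 1
pos_z_2 = 1
height_2 = 3
pos_x_3 = 9
pos_y_3 = 2
radius_3 = 1
height_3 = 3
pos_x_4 = 6
pos_y_4 = 7
pos_z_4 = 3
height_4 = 5
pos_x_5 = 3
pos_y_5 = 3
pos_z_5 = 3
radius_5 = 2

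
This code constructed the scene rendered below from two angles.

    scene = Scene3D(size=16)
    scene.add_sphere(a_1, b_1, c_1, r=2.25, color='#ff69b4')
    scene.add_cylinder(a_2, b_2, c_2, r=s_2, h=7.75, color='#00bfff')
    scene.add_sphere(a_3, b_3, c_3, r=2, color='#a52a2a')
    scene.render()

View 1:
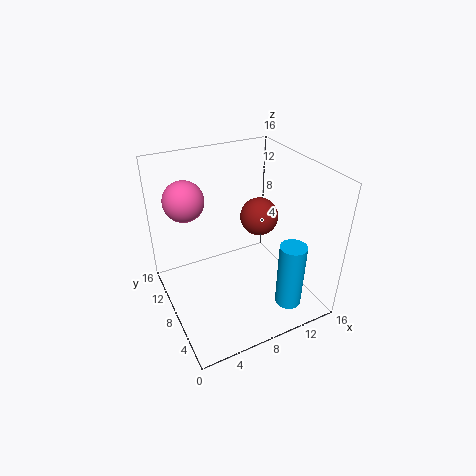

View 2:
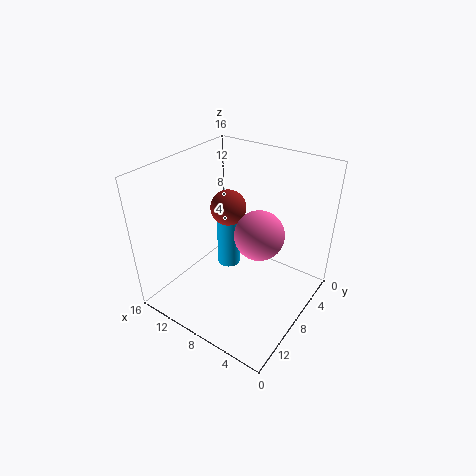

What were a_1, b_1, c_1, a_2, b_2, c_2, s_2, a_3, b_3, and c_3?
a_1 = 3.25; b_1 = 11.5; c_1 = 12; a_2 = 12.5; b_2 = 3.75; c_2 = 0.25; s_2 = 1.5; a_3 = 10; b_3 = 7; c_3 = 10.75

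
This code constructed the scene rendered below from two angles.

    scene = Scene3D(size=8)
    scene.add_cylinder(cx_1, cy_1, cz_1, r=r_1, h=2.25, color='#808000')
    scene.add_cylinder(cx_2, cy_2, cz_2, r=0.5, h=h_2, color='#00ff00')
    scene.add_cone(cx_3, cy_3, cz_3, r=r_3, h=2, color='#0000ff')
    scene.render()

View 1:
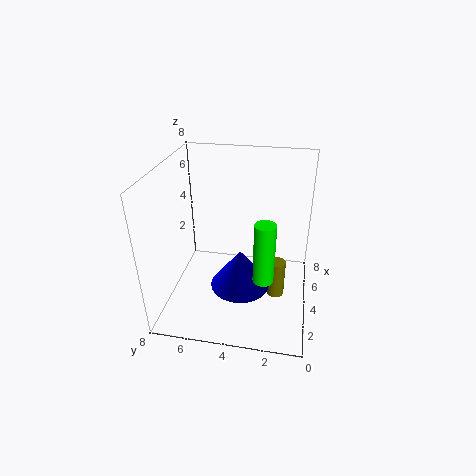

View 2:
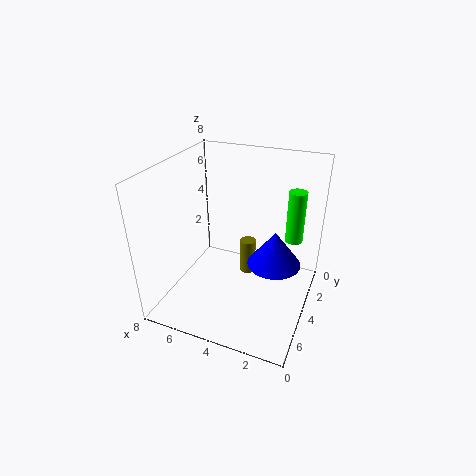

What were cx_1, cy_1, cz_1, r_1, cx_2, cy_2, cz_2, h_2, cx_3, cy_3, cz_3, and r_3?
cx_1 = 4.25, cy_1 = 1.75, cz_1 = 0.25, r_1 = 0.5, cx_2 = 1.25, cy_2 = 2.25, cz_2 = 3.5, h_2 = 3, cx_3 = 2, cy_3 = 3.5, cz_3 = 2.5, r_3 = 1.5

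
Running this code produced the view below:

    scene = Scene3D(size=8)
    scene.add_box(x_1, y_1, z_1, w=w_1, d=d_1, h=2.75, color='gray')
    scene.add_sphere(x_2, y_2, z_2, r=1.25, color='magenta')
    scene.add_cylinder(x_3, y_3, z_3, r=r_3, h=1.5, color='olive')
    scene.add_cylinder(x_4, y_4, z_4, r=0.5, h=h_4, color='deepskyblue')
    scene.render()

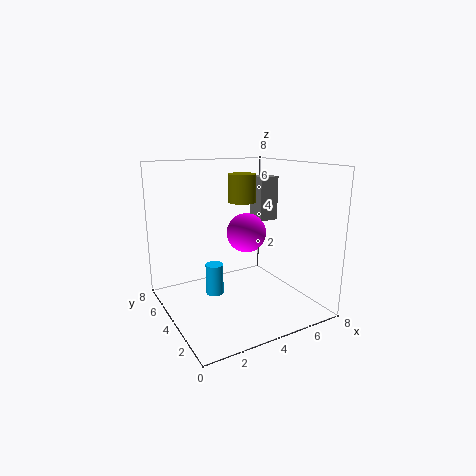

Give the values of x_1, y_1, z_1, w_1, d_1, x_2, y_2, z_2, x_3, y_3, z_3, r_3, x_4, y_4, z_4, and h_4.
x_1 = 6.5; y_1 = 5.5; z_1 = 4.25; w_1 = 1.25; d_1 = 1.25; x_2 = 5.75; y_2 = 6; z_2 = 3.5; x_3 = 4.25; y_3 = 4; z_3 = 6; r_3 = 0.75; x_4 = 2.75; y_4 = 4.5; z_4 = 0.75; h_4 = 1.75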